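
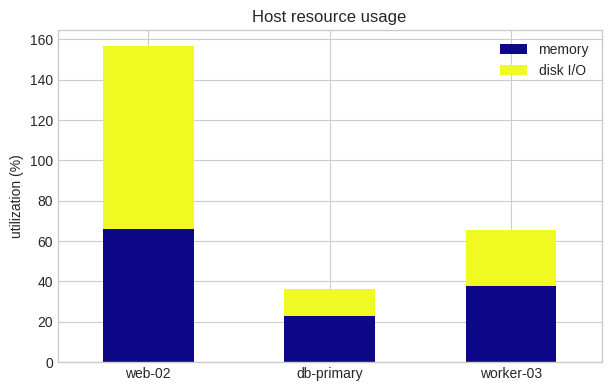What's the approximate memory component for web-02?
memory top ≈ 60, bottom ≈ 0; segment ≈ 60.

≈ 60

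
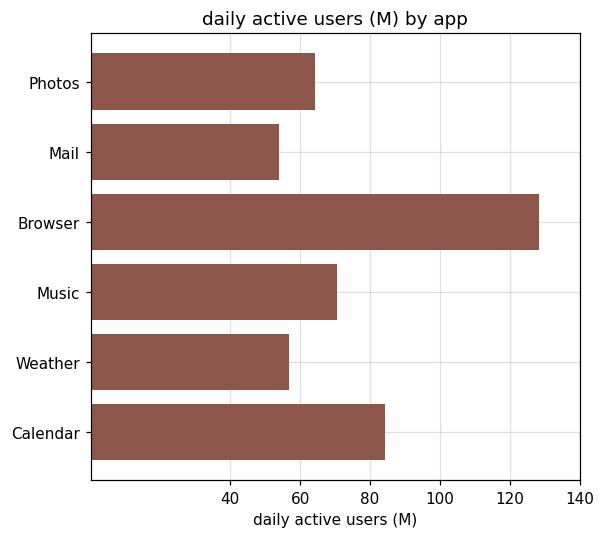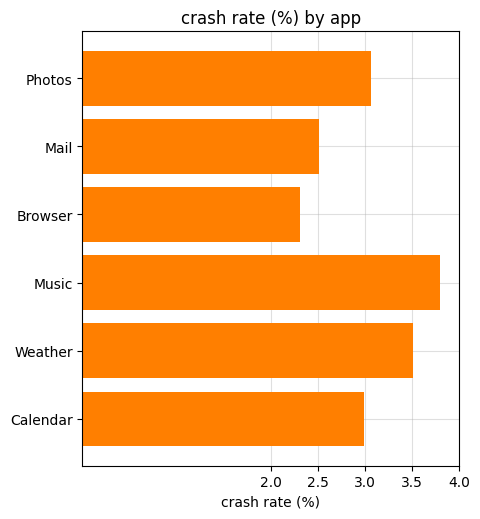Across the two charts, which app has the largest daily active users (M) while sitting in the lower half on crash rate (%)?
Browser

Chart 2 median crash rate (%) ≈ 3; below-median apps: Mail, Browser, Calendar. Among those, Browser has the highest daily active users (M) (≈ 120).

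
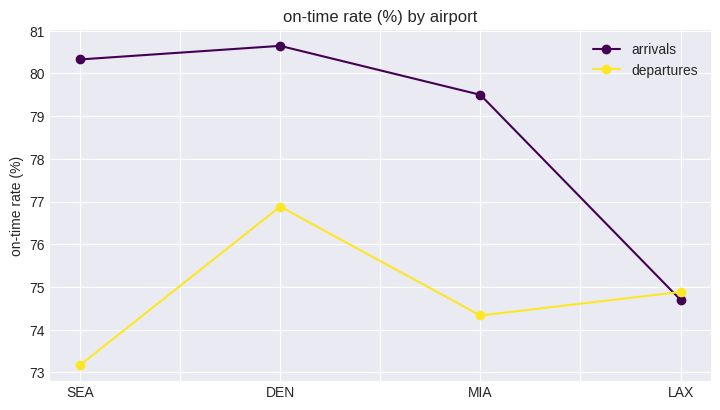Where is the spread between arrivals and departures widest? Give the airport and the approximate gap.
SEA, ≈ 7 %

SEA: arrivals ≈ 80, departures ≈ 73 → gap ≈ 7. Next-largest (MIA) is only ≈ 5.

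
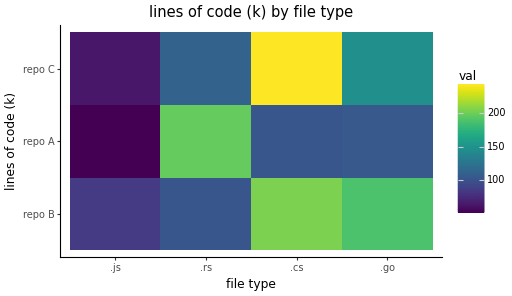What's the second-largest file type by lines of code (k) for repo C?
.go

Top 3 for repo C: .cs ≈ 240, .go ≈ 140, .rs ≈ 120.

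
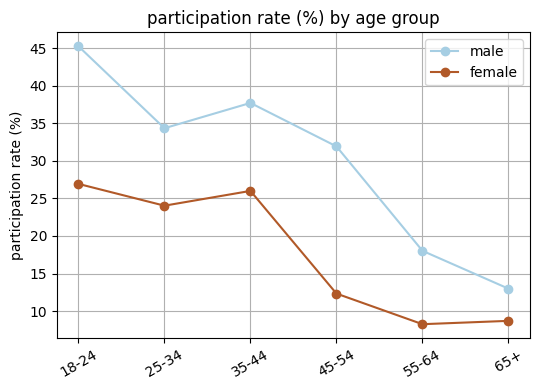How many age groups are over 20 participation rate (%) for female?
3

Above 20: 18-24, 25-34, 35-44.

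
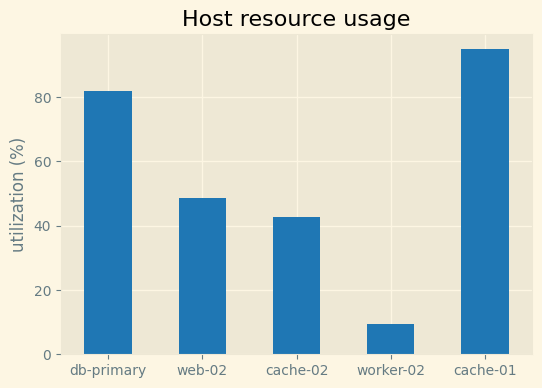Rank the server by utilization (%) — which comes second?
Top 3: cache-01 ≈ 90, db-primary ≈ 80, web-02 ≈ 50.

db-primary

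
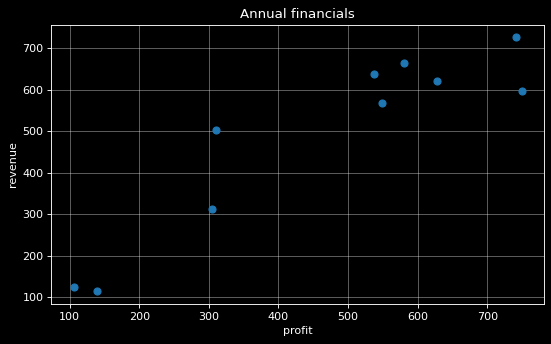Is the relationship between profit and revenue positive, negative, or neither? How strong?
positive, strong

Points are positively correlated; strong (|r| ≈ 0.9).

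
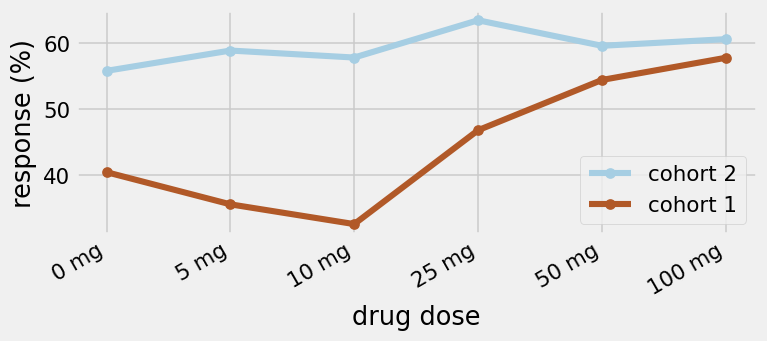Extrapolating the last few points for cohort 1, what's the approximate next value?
≈ 67.5

Last three: 45, 55, 60 → slope ≈ 7.5/step → next ≈ 67.5.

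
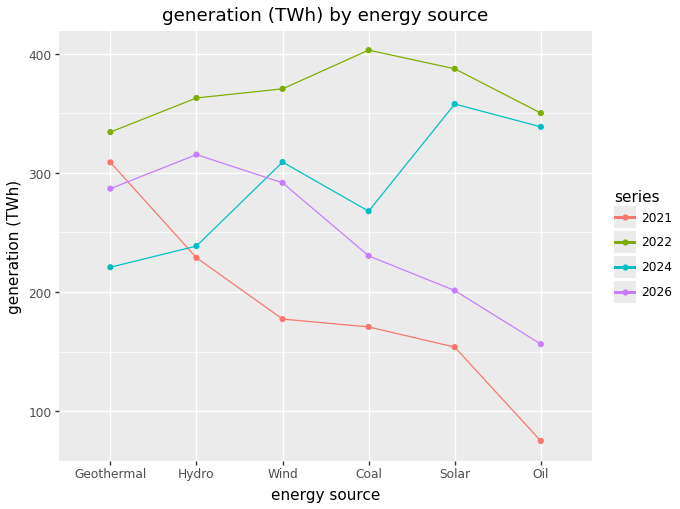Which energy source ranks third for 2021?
Top 4 for 2021: Geothermal ≈ 300, Hydro ≈ 250, Wind ≈ 200, Coal ≈ 150.

Wind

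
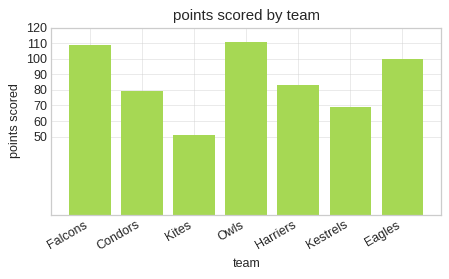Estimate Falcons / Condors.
Falcons ≈ 110, Condors ≈ 80; 110/80 ≈ 1.38.

≈ 1.38×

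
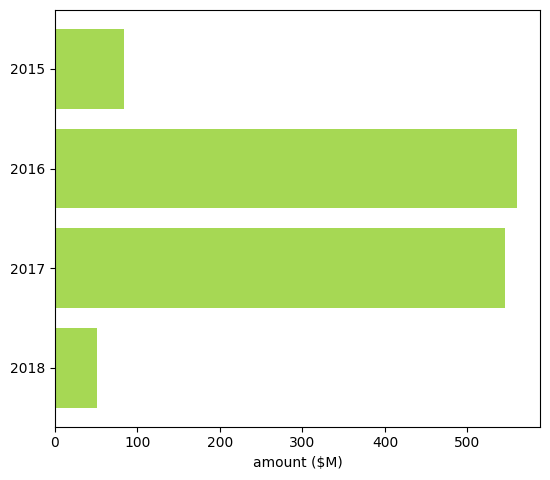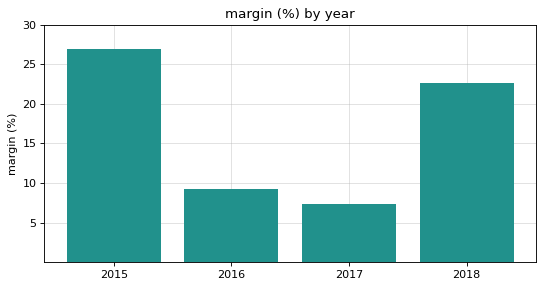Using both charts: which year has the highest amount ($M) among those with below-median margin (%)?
Chart 2 median margin (%) ≈ 15; below-median years: 2016, 2017. Among those, 2016 has the highest amount ($M) (≈ 600).

2016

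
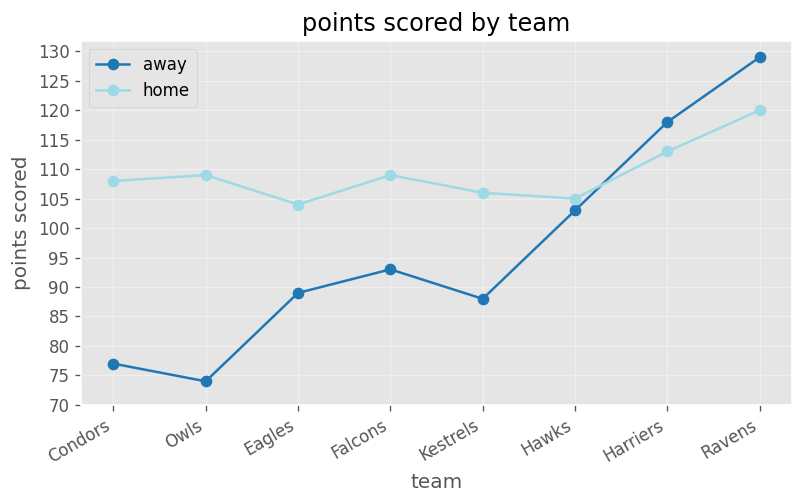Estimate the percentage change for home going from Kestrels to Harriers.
Kestrels ≈ 105, Harriers ≈ 115; (115 − 105) / 105 ≈ +9.5%.

≈ +9.5%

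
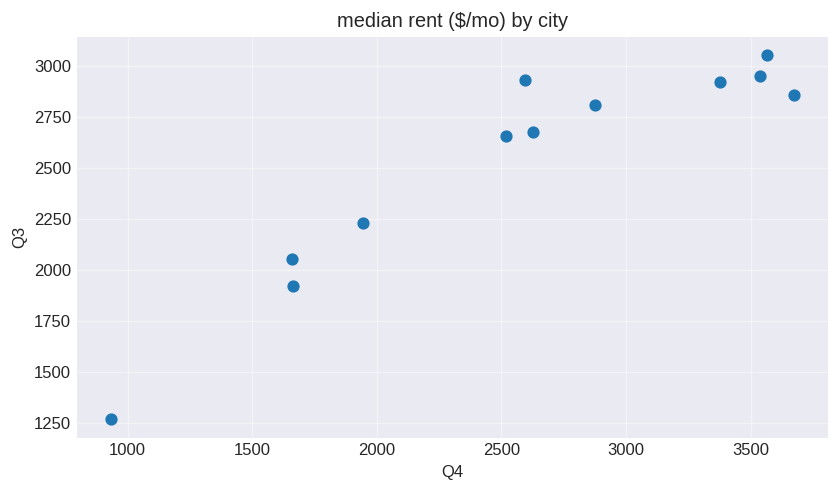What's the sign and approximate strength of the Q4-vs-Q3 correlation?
positive, strong

Points are positively correlated; strong (|r| ≈ 0.9).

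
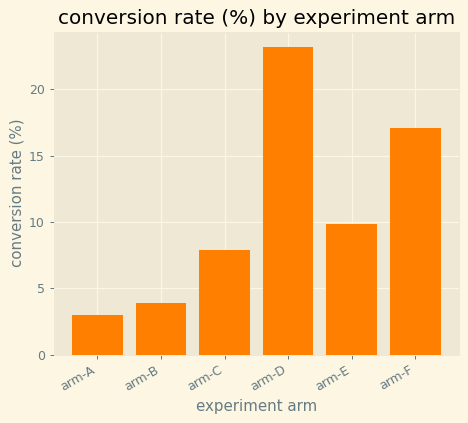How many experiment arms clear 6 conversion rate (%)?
4

Above 6: arm-C, arm-D, arm-E, arm-F.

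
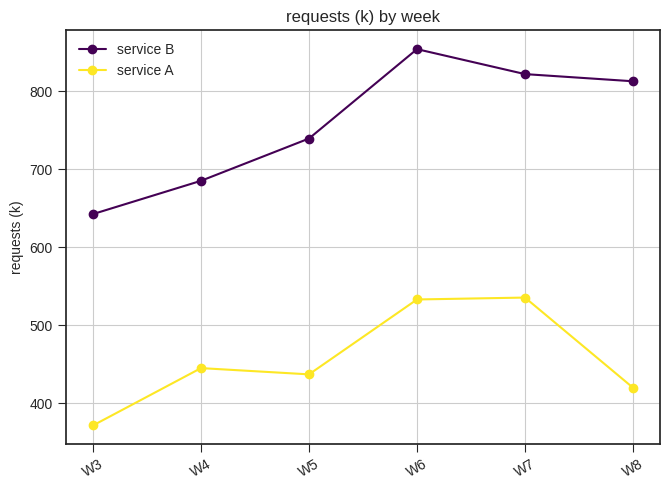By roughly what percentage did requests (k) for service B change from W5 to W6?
W5 ≈ 750, W6 ≈ 850; (850 − 750) / 750 ≈ +13.3%.

≈ +13.3%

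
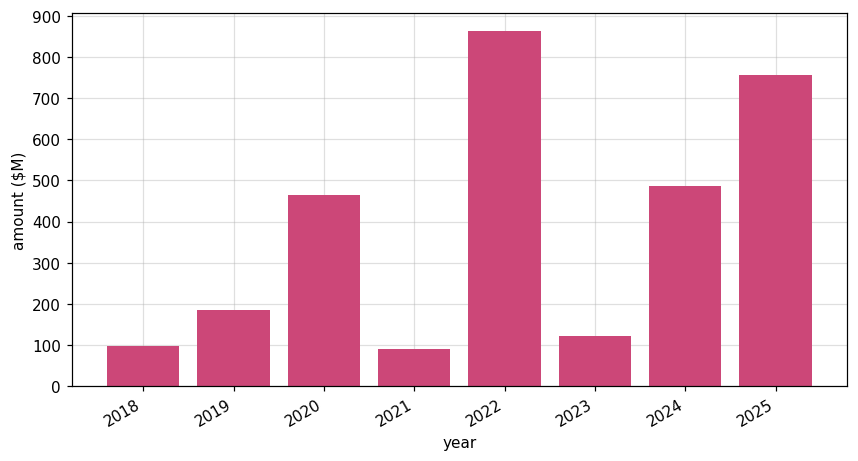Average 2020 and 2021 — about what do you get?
(500 + 100) / 2 ≈ 300.

≈ 300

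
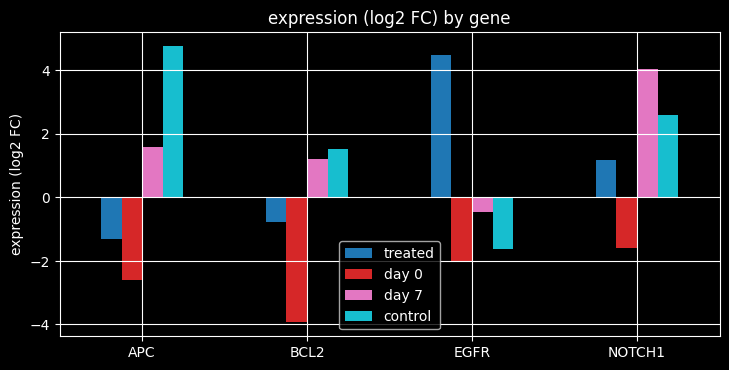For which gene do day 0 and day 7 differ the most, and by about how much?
NOTCH1, ≈ 6 log2 FC

NOTCH1: day 0 ≈ -2, day 7 ≈ 4 → gap ≈ 6. Next-largest (BCL2) is only ≈ 5.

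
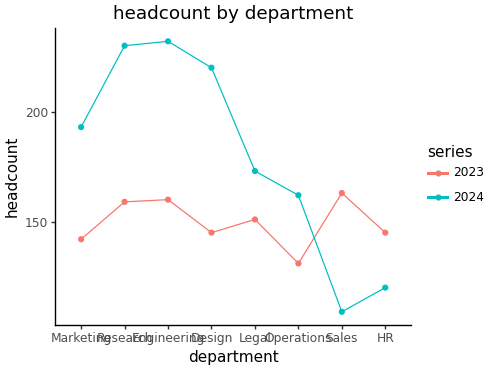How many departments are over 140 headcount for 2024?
Above 140: Marketing, Research, Engineering, Design, Legal, Operations.

6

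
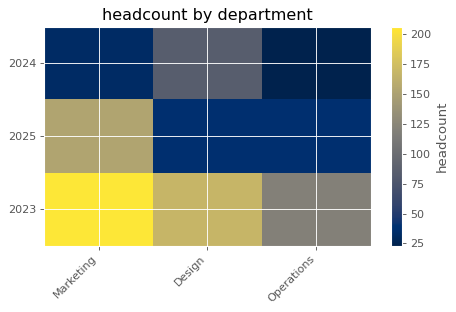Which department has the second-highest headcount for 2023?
Top 3 for 2023: Marketing ≈ 200, Design ≈ 160, Operations ≈ 120.

Design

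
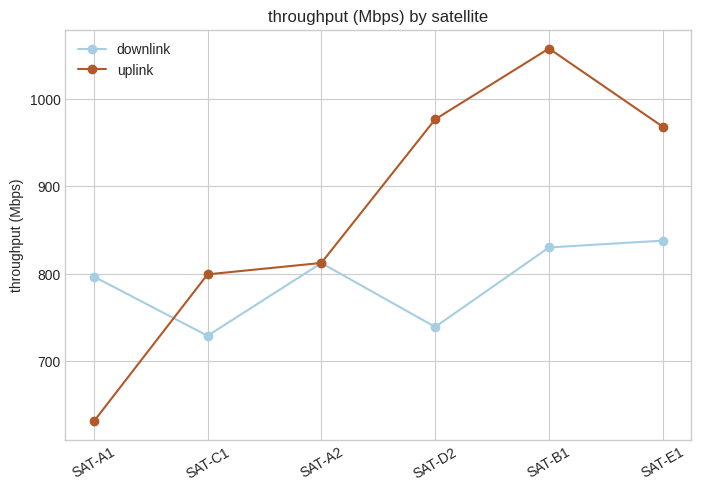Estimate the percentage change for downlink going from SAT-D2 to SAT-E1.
≈ +13.3%

SAT-D2 ≈ 750, SAT-E1 ≈ 850; (850 − 750) / 750 ≈ +13.3%.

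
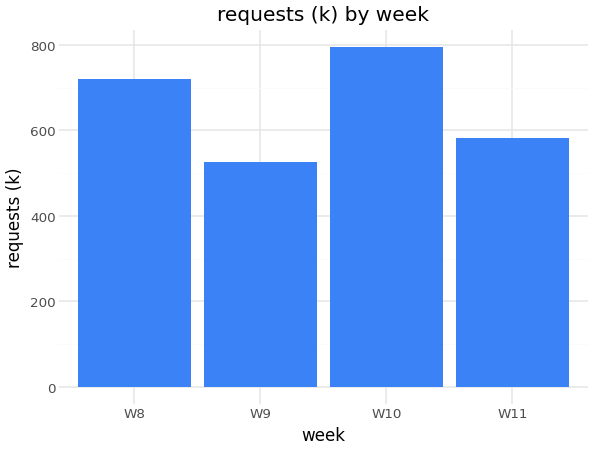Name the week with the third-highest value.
Top 4: W10 ≈ 800, W8 ≈ 700, W11 ≈ 600, W9 ≈ 500.

W11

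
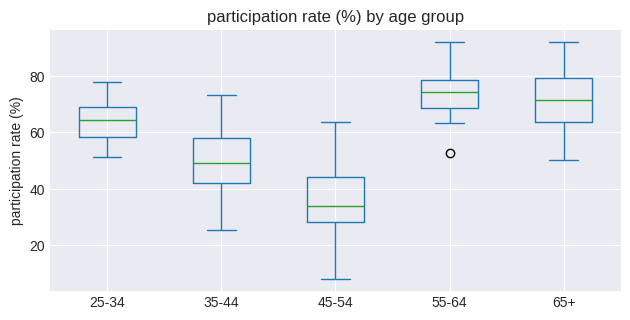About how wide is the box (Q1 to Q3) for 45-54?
Q3 ≈ 45, Q1 ≈ 30; IQR ≈ 15.

≈ 15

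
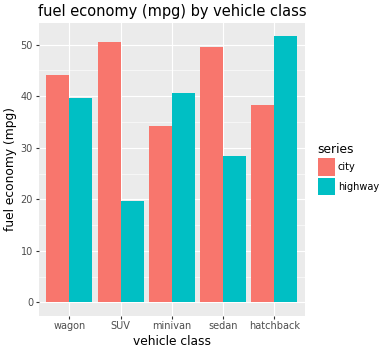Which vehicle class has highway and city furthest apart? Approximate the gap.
SUV, ≈ 30 mpg

SUV: highway ≈ 20, city ≈ 50 → gap ≈ 30. Next-largest (sedan) is only ≈ 20.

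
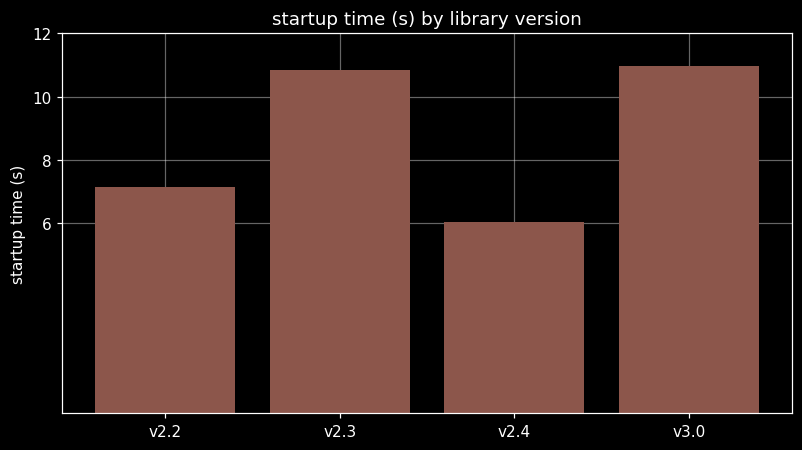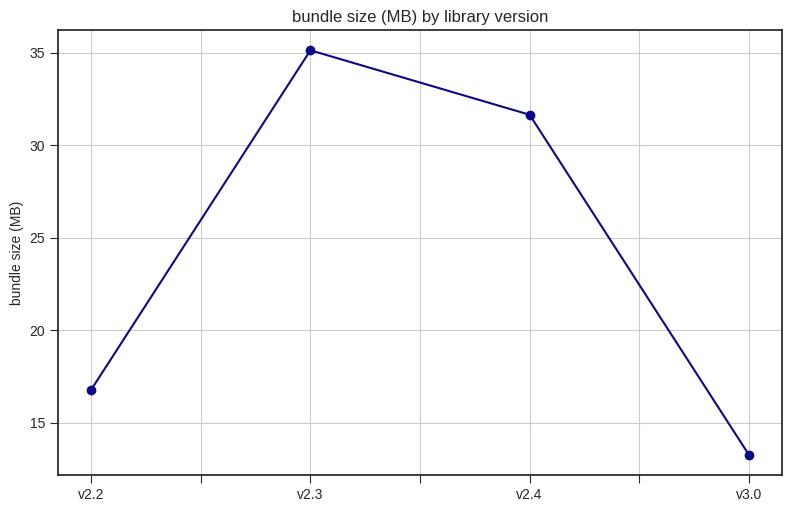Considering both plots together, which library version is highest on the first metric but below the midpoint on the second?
v3.0

Chart 2 median bundle size (MB) ≈ 25; below-median library versions: v2.2, v3.0. Among those, v3.0 has the highest startup time (s) (≈ 10).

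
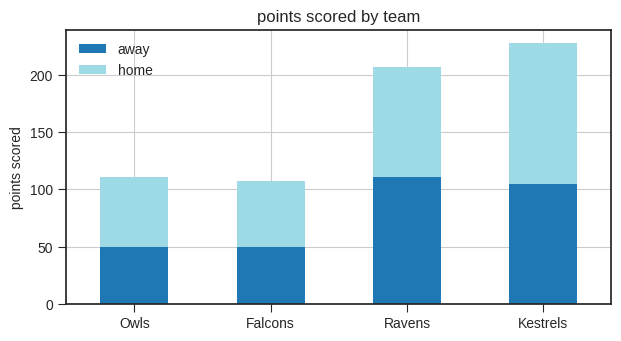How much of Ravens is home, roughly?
home top ≈ 200, bottom ≈ 120; segment ≈ 80.

≈ 80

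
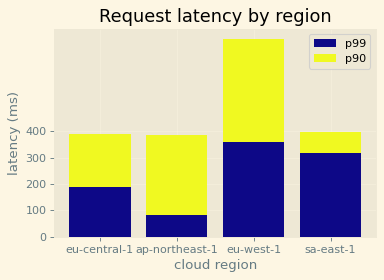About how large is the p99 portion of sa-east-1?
≈ 300

p99 top ≈ 300, bottom ≈ 0; segment ≈ 300.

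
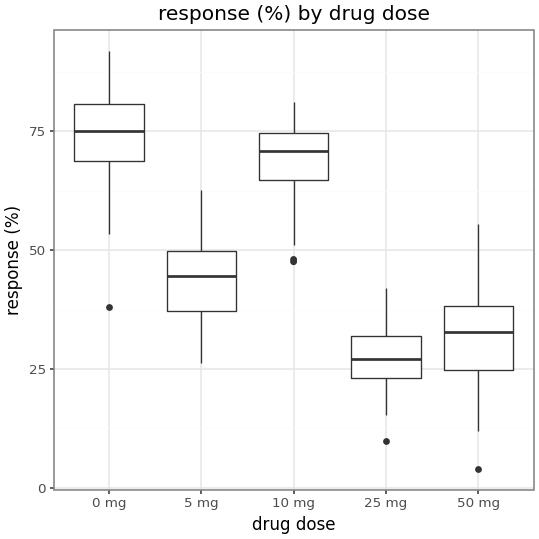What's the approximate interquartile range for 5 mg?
≈ 15

Q3 ≈ 50, Q1 ≈ 35; IQR ≈ 15.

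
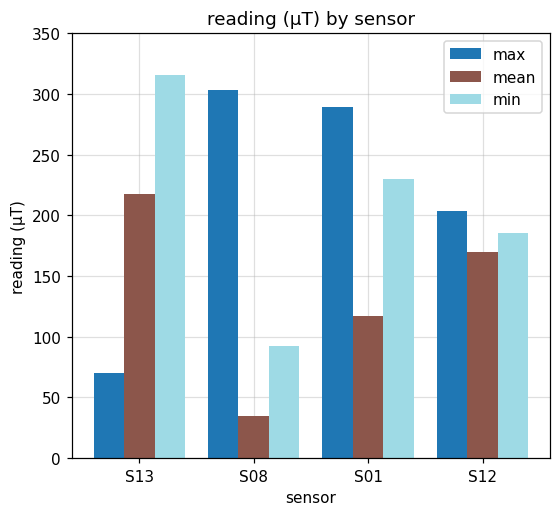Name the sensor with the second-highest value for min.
Top 3 for min: S13 ≈ 300, S01 ≈ 250, S12 ≈ 200.

S01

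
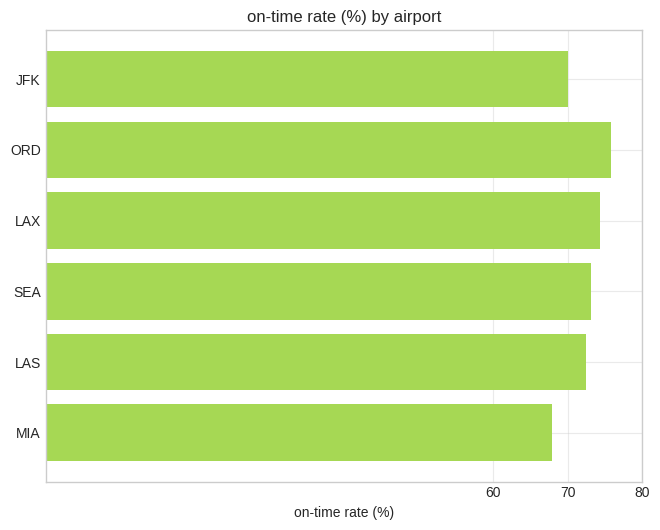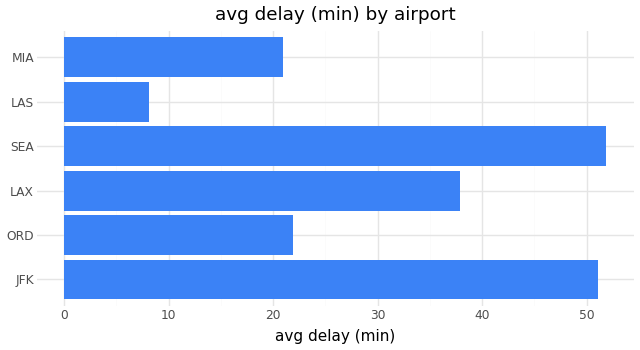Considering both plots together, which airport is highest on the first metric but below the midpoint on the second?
ORD

Chart 2 median avg delay (min) ≈ 30; below-median airports: ORD, LAS, MIA. Among those, ORD has the highest on-time rate (%) (≈ 80).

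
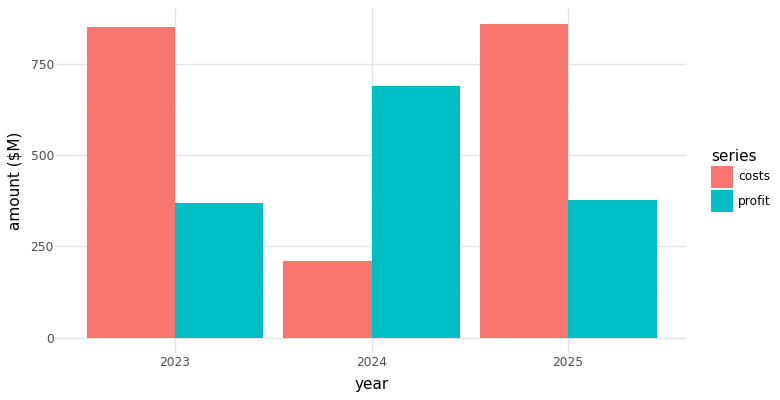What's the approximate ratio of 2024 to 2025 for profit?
≈ 1.75×

2024 ≈ 700, 2025 ≈ 400; 700/400 ≈ 1.75.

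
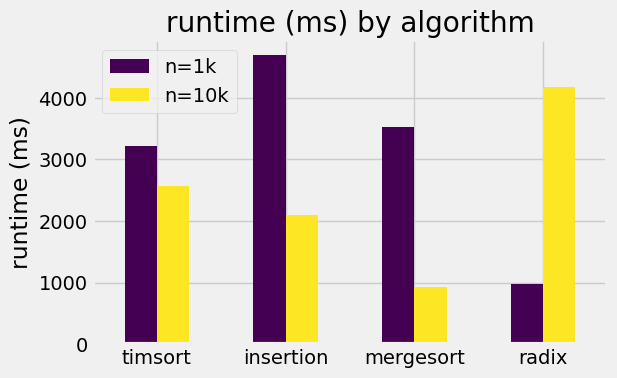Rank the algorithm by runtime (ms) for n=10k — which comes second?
Top 3 for n=10k: radix ≈ 4000, timsort ≈ 2500, insertion ≈ 2000.

timsort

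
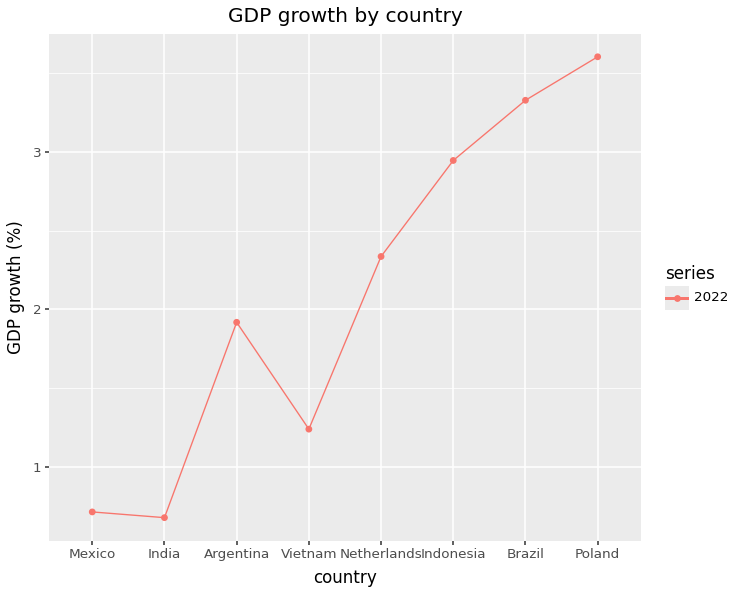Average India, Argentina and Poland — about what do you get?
(0.5 + 2.0 + 3.5) / 3 ≈ 2.

≈ 2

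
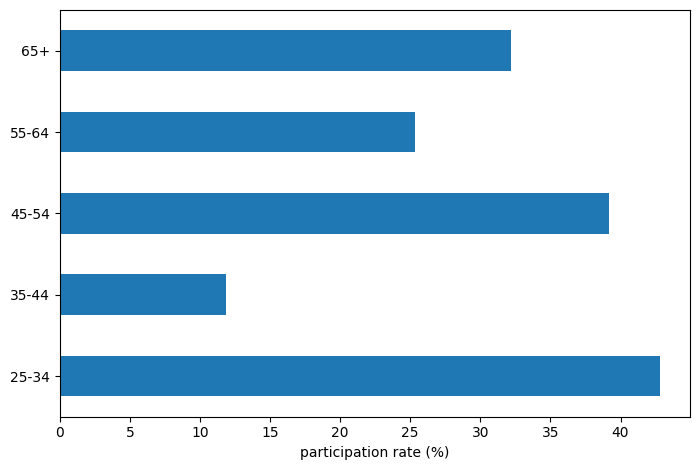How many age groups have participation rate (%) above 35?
2

Above 35: 25-34, 45-54.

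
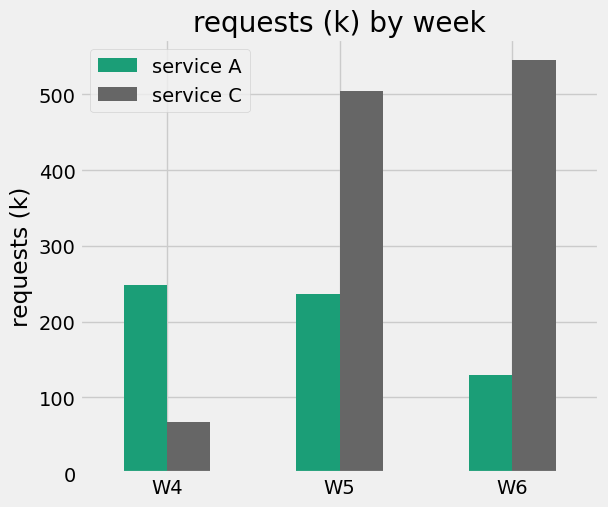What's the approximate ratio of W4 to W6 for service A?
W4 ≈ 250, W6 ≈ 150; 250/150 ≈ 1.67.

≈ 1.67×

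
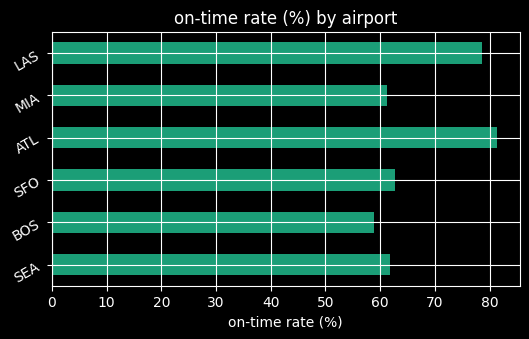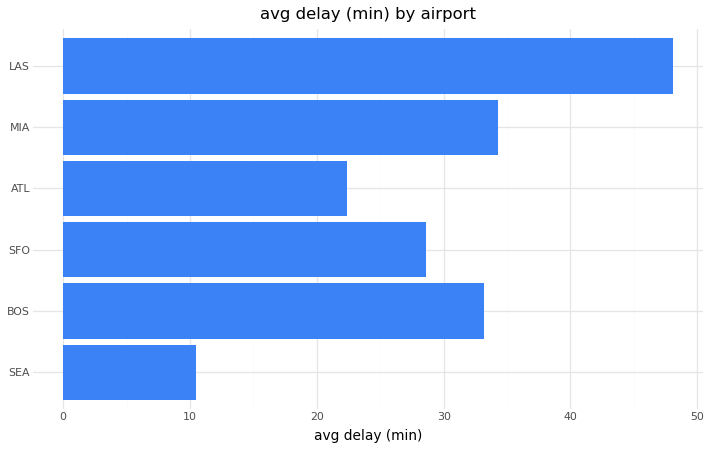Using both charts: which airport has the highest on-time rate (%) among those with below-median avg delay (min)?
Chart 2 median avg delay (min) ≈ 30; below-median airports: SEA, SFO, ATL. Among those, ATL has the highest on-time rate (%) (≈ 80).

ATL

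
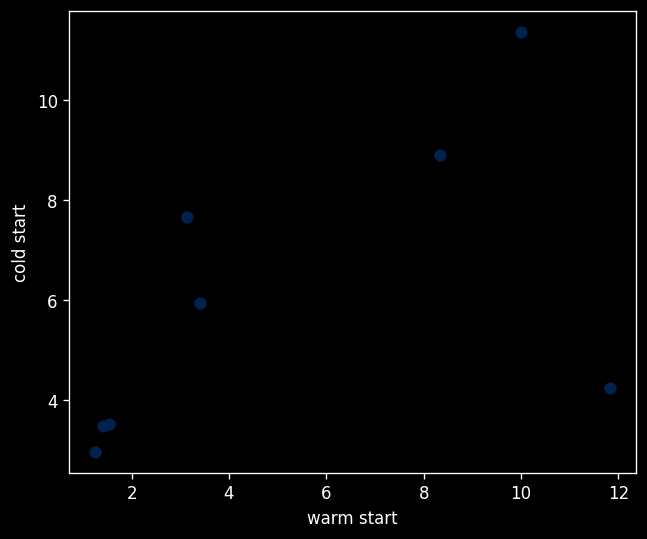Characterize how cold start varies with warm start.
Points are positively correlated; moderate (|r| ≈ 0.6).

positive, moderate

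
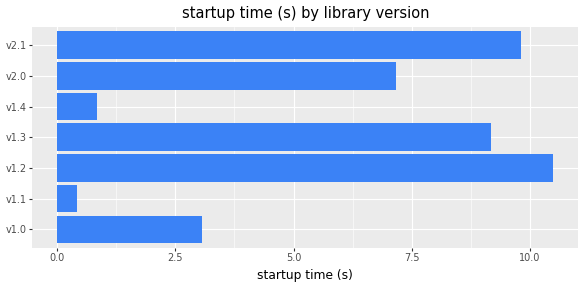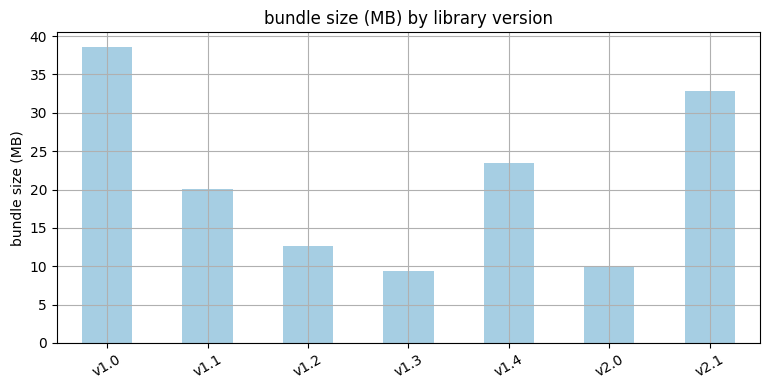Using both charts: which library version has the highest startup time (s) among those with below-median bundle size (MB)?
v1.2

Chart 2 median bundle size (MB) ≈ 20; below-median library versions: v1.2, v1.3, v2.0. Among those, v1.2 has the highest startup time (s) (≈ 10).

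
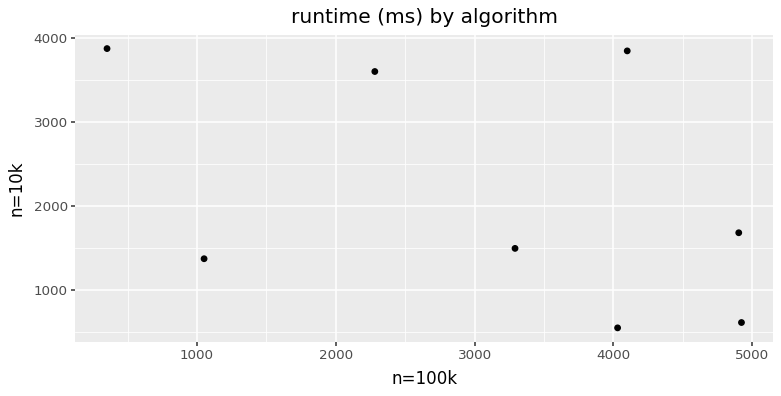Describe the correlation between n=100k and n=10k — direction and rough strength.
Points are negatively correlated; moderate (|r| ≈ 0.5).

negative, moderate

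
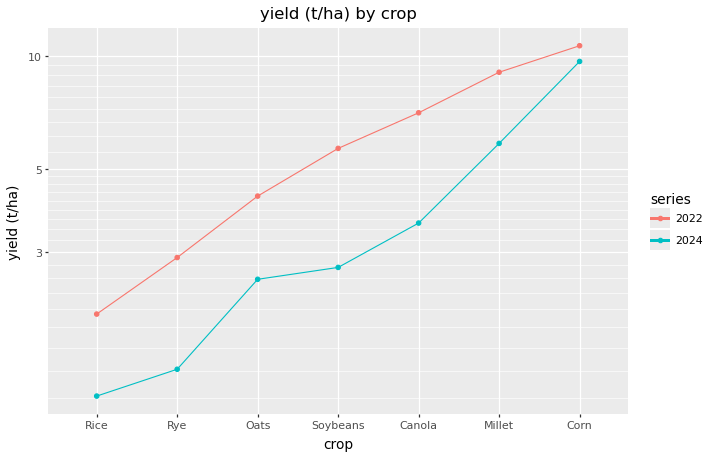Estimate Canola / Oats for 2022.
≈ 1.75×

Canola ≈ 7, Oats ≈ 4; 7/4 ≈ 1.75.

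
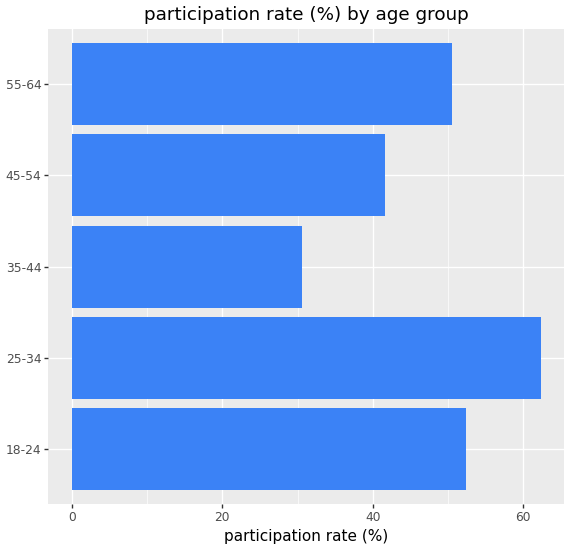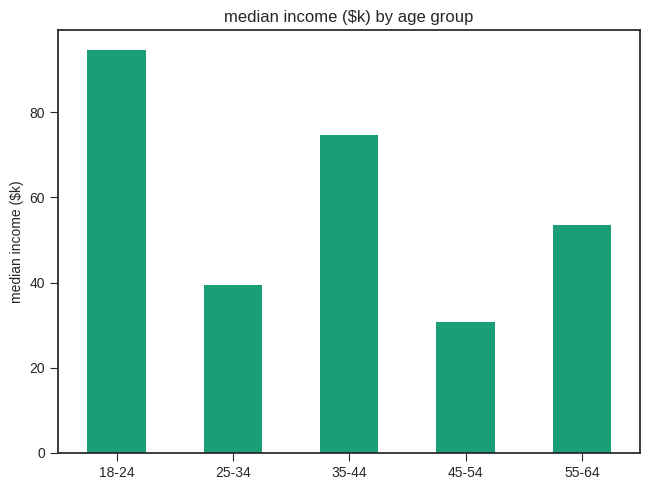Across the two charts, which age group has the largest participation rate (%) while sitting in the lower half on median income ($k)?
Chart 2 median median income ($k) ≈ 50; below-median age groups: 25-34, 45-54. Among those, 25-34 has the highest participation rate (%) (≈ 60).

25-34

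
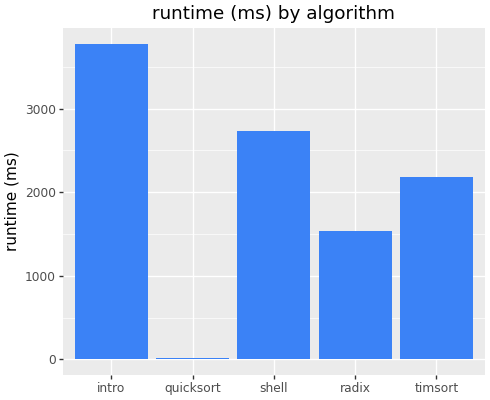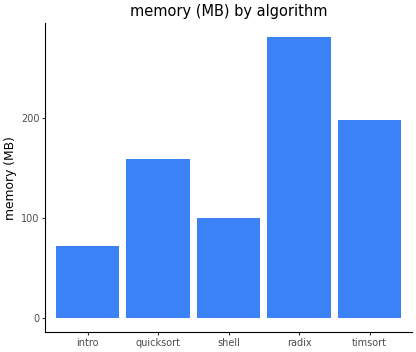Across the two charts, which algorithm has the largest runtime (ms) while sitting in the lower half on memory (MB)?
intro

Chart 2 median memory (MB) ≈ 150; below-median algorithms: intro, shell. Among those, intro has the highest runtime (ms) (≈ 4000).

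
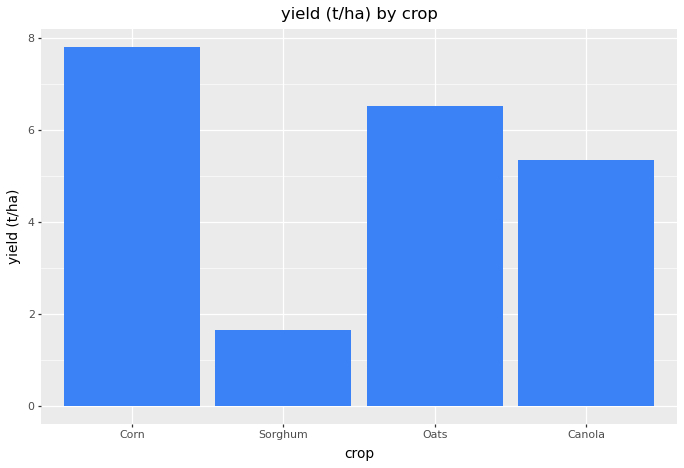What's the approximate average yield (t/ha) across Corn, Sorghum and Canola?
(8 + 2 + 5) / 3 ≈ 5.

≈ 5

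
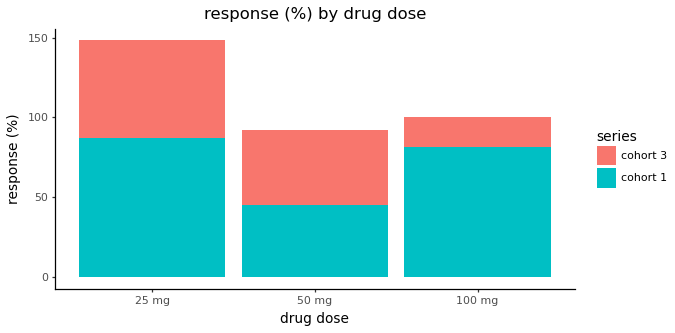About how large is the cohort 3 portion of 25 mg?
cohort 3 top ≈ 140, bottom ≈ 80; segment ≈ 60.

≈ 60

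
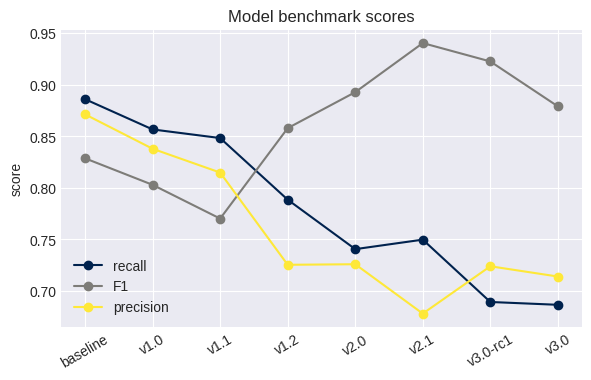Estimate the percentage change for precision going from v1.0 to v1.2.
v1.0 ≈ 0.85, v1.2 ≈ 0.75; (0.75 − 0.85) / 0.85 ≈ -11.8%.

≈ -11.8%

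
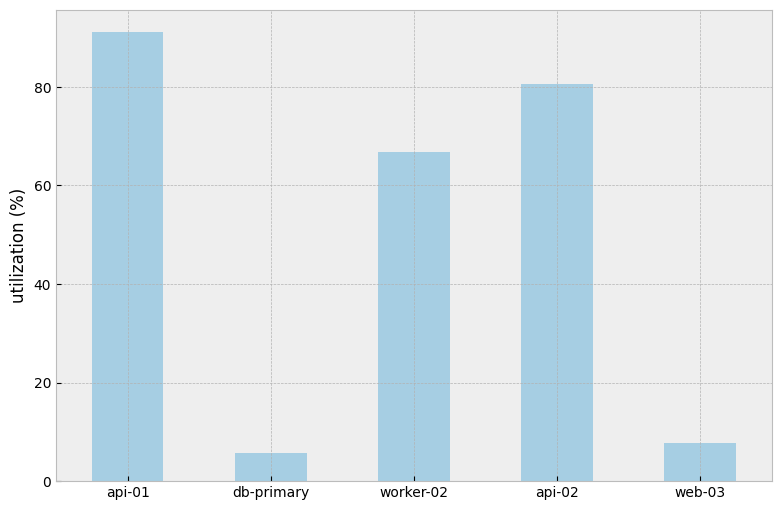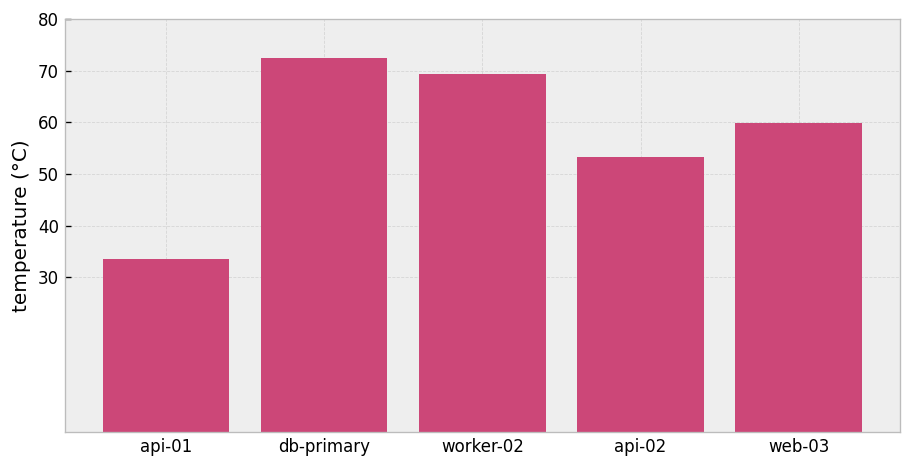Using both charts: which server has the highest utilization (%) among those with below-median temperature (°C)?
Chart 2 median temperature (°C) ≈ 60; below-median servers: api-01, api-02. Among those, api-01 has the highest utilization (%) (≈ 90).

api-01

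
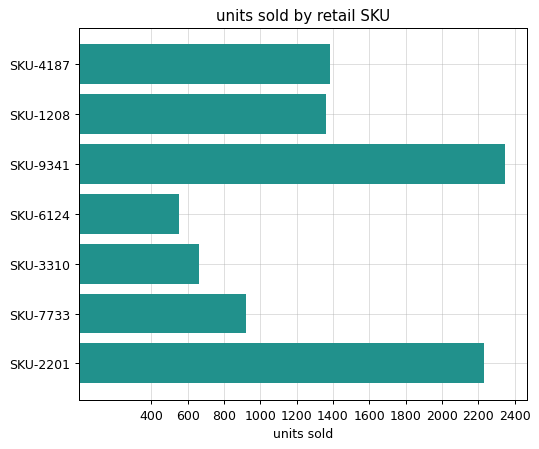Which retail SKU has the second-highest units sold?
Top 3: SKU-9341 ≈ 2400, SKU-2201 ≈ 2200, SKU-4187 ≈ 1400.

SKU-2201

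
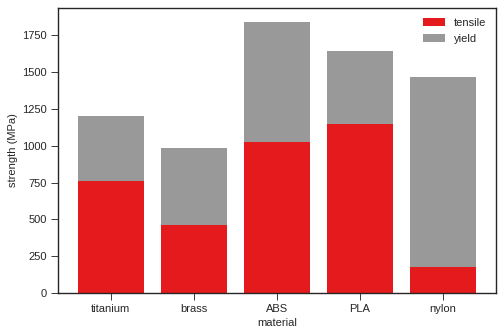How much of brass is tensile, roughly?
≈ 400

tensile top ≈ 400, bottom ≈ 0; segment ≈ 400.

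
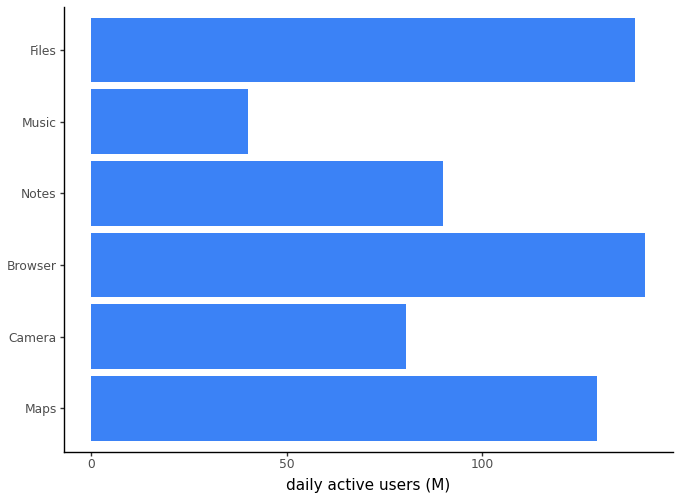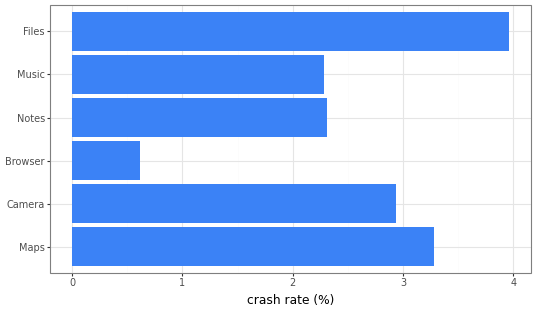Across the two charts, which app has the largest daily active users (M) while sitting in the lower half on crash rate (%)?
Browser

Chart 2 median crash rate (%) ≈ 2.5; below-median apps: Browser, Notes, Music. Among those, Browser has the highest daily active users (M) (≈ 140).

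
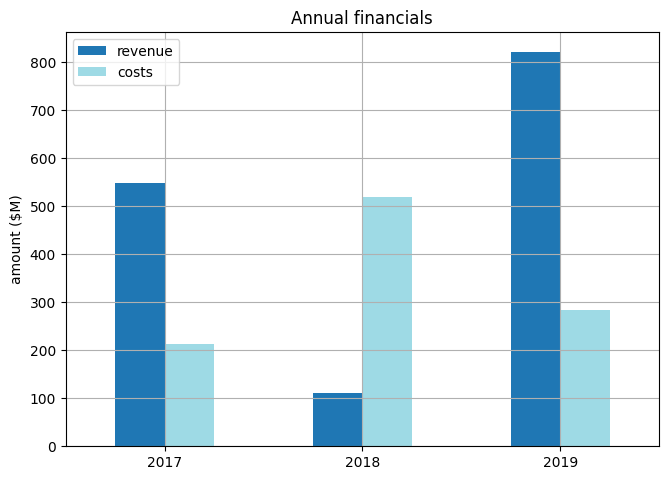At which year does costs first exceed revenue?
2018

2017: costs ≈ 200 vs revenue ≈ 500 (not yet); 2018: costs ≈ 500 vs revenue ≈ 100 (first crossover).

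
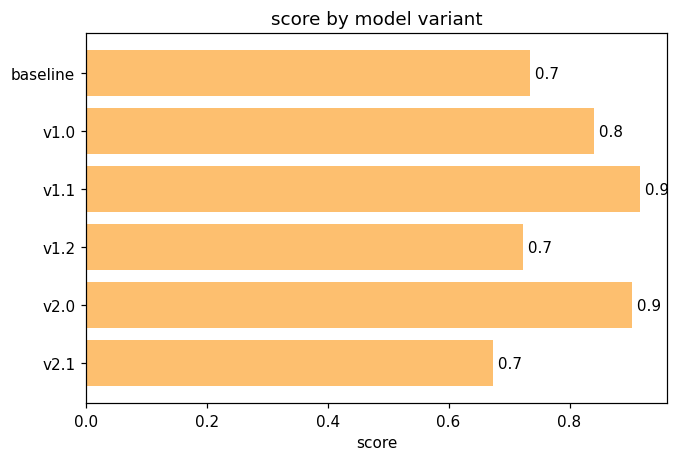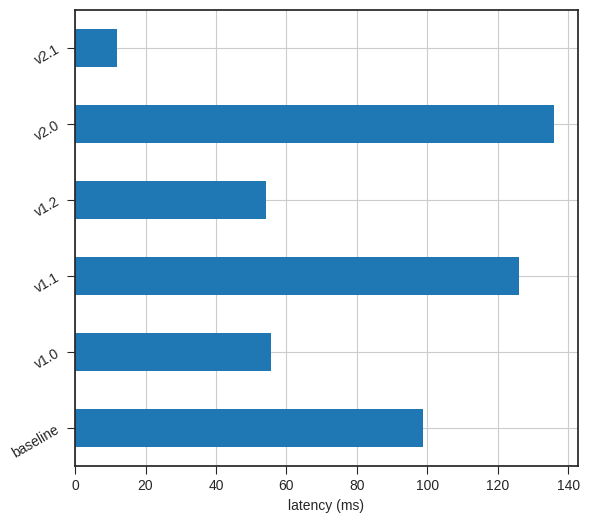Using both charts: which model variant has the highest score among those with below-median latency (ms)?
v1.0

Chart 2 median latency (ms) ≈ 80; below-median model variants: v1.0, v1.2, v2.1. Among those, v1.0 has the highest score (≈ 0.8).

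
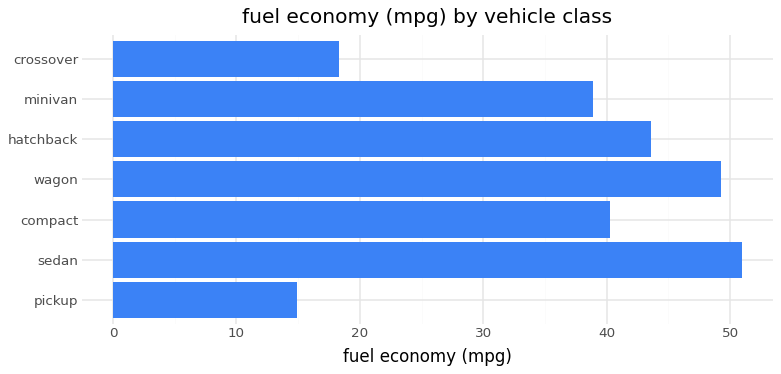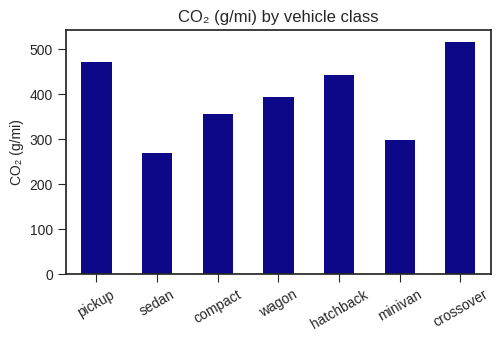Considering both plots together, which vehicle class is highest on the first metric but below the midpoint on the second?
Chart 2 median CO₂ (g/mi) ≈ 400; below-median vehicle classes: sedan, compact, minivan. Among those, sedan has the highest fuel economy (mpg) (≈ 50).

sedan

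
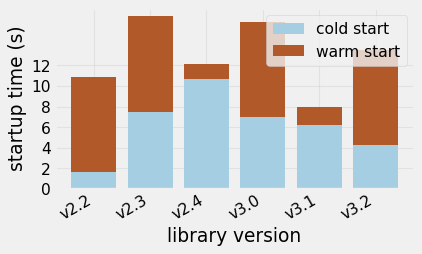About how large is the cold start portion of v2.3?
cold start top ≈ 8, bottom ≈ 0; segment ≈ 8.

≈ 8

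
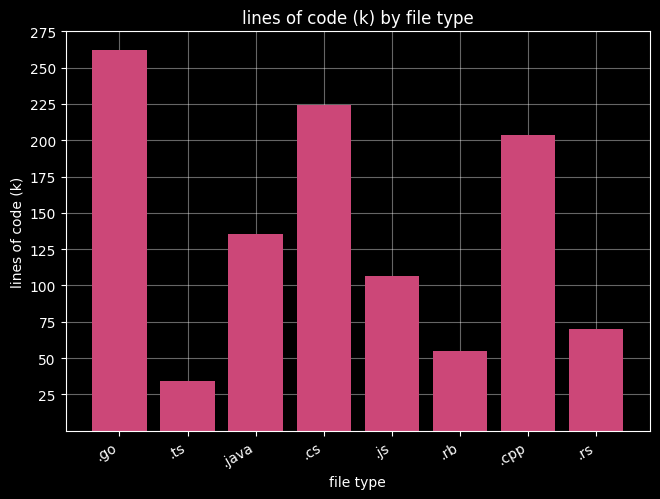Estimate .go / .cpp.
.go ≈ 250, .cpp ≈ 200; 250/200 ≈ 1.25.

≈ 1.25×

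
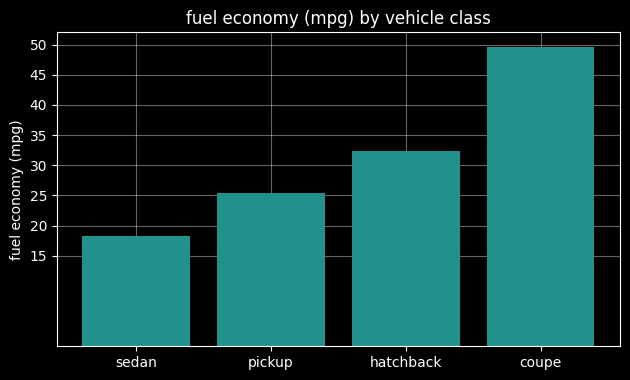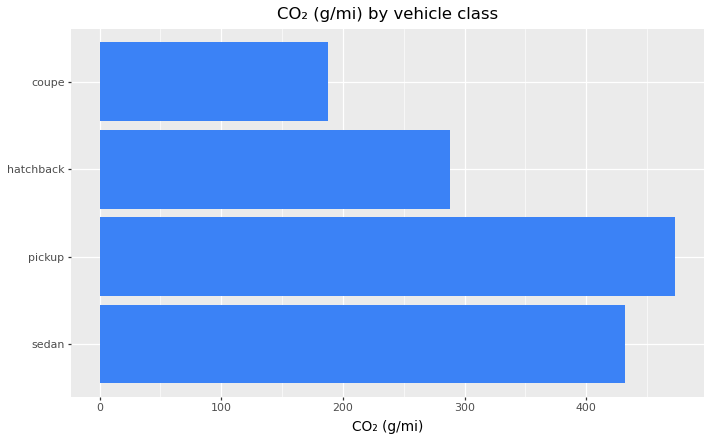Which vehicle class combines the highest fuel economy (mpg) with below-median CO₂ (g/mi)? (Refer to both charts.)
coupe

Chart 2 median CO₂ (g/mi) ≈ 350; below-median vehicle classes: hatchback, coupe. Among those, coupe has the highest fuel economy (mpg) (≈ 50).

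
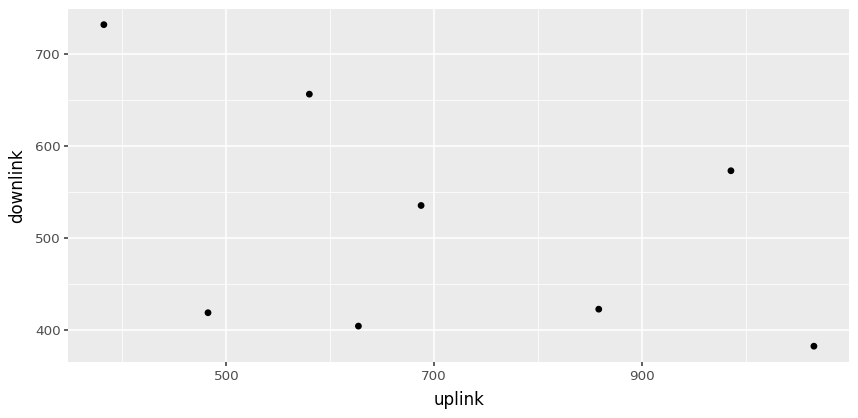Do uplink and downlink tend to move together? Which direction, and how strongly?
Points are negatively correlated; moderate (|r| ≈ 0.5).

negative, moderate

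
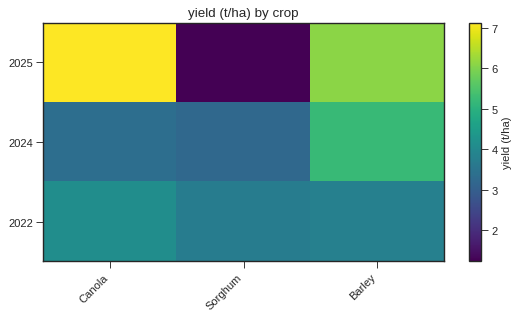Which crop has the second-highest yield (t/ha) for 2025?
Barley

Top 3 for 2025: Canola ≈ 7.0, Barley ≈ 6.0, Sorghum ≈ 1.0.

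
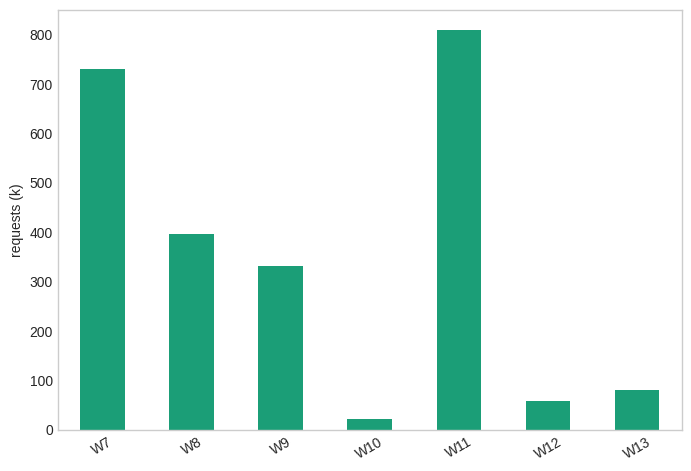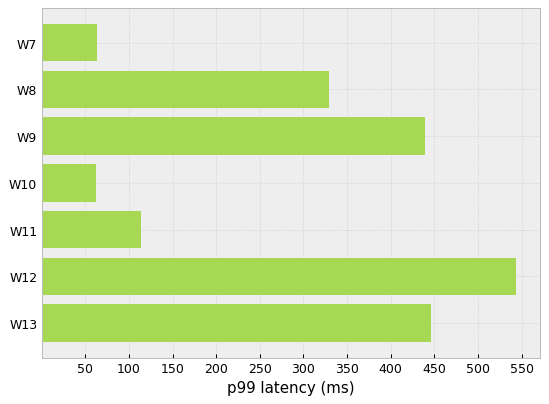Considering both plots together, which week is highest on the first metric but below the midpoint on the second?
W11

Chart 2 median p99 latency (ms) ≈ 350; below-median weeks: W7, W10, W11. Among those, W11 has the highest requests (k) (≈ 800).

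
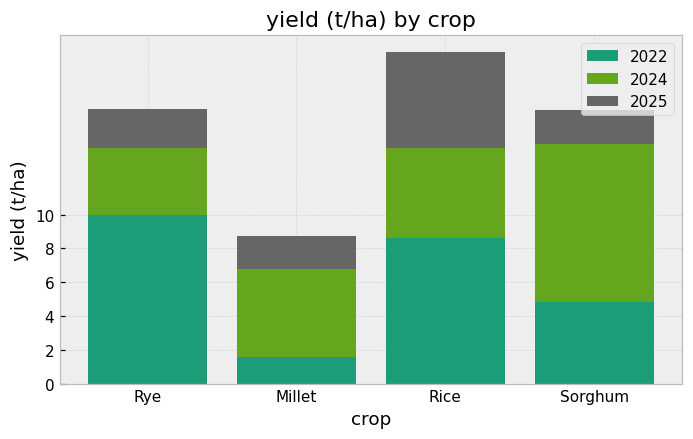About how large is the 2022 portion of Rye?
≈ 10

2022 top ≈ 10, bottom ≈ 0; segment ≈ 10.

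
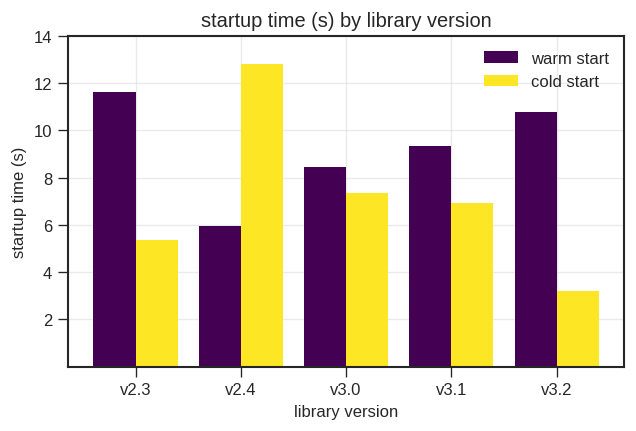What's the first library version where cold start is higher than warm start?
v2.4

v2.3: cold start ≈ 6 vs warm start ≈ 12 (not yet); v2.4: cold start ≈ 12 vs warm start ≈ 6 (first crossover).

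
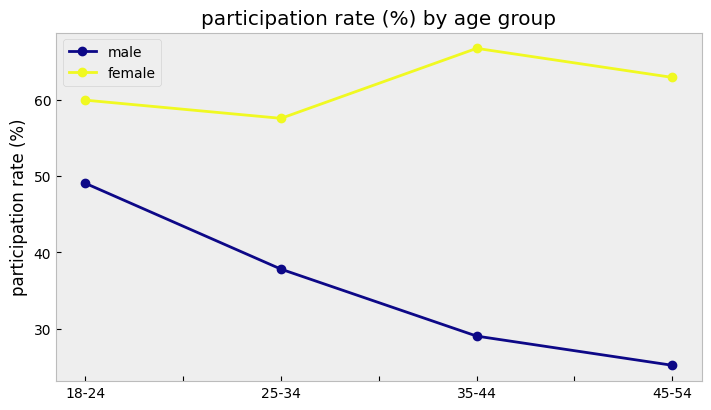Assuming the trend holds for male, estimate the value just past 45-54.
Last three: 40, 30, 25 → slope ≈ -7.5/step → next ≈ 17.5.

≈ 17.5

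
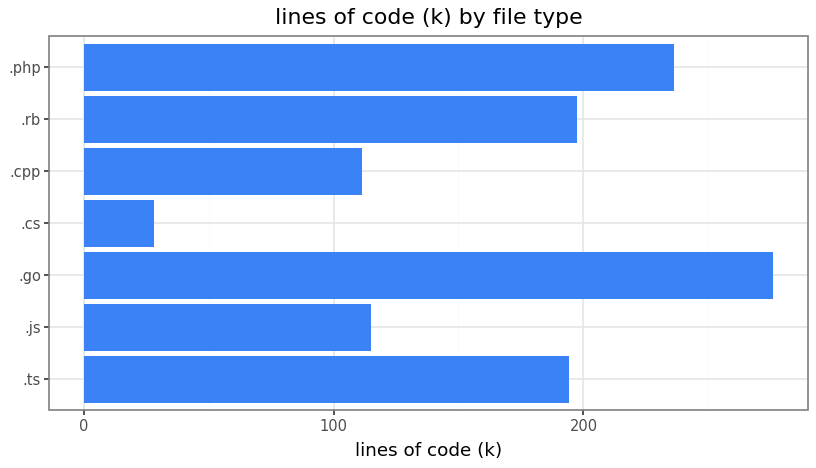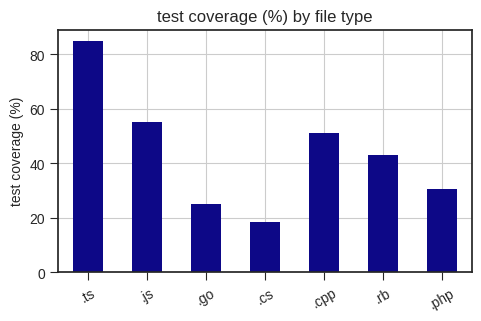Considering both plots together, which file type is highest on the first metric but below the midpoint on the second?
Chart 2 median test coverage (%) ≈ 40; below-median file types: .go, .cs, .php. Among those, .go has the highest lines of code (k) (≈ 300).

.go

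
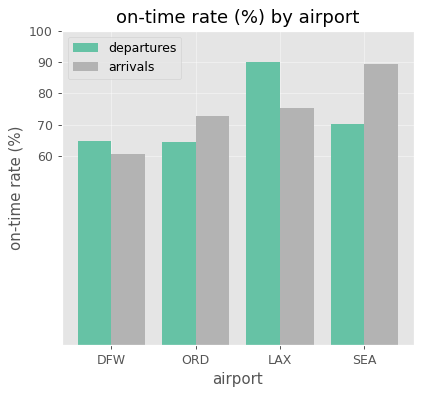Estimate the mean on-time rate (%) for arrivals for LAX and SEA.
≈ 85

(80 + 90) / 2 ≈ 85.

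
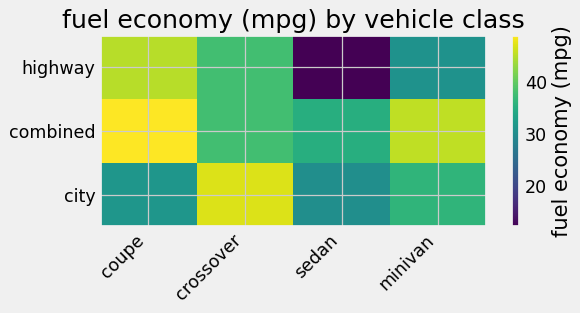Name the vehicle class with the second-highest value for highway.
crossover

Top 3 for highway: coupe ≈ 45, crossover ≈ 40, minivan ≈ 30.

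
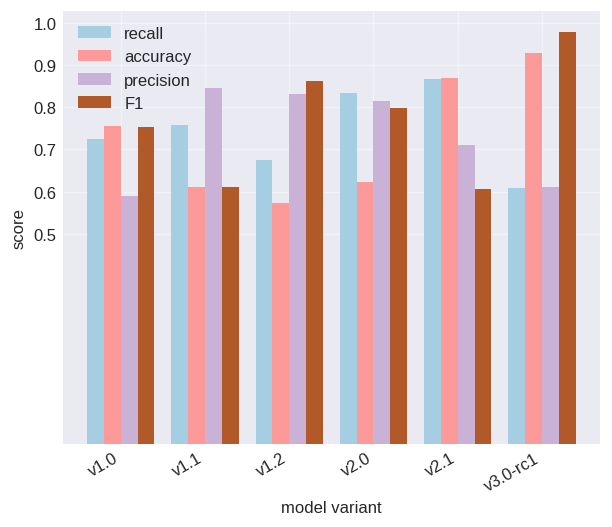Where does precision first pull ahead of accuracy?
v1.0: precision ≈ 0.6 vs accuracy ≈ 0.8 (not yet); v1.1: precision ≈ 0.8 vs accuracy ≈ 0.6 (first crossover).

v1.1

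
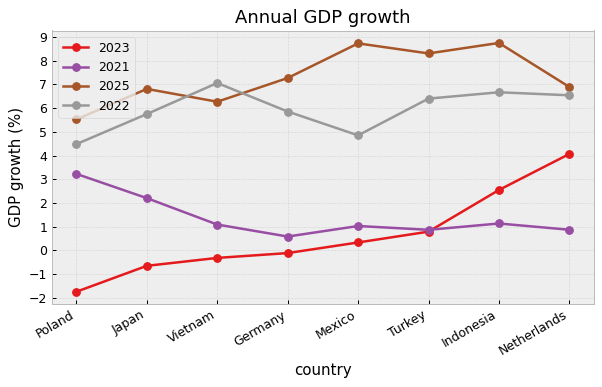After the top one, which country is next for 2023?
Top 3 for 2023: Netherlands ≈ 4, Indonesia ≈ 3, Turkey ≈ 1.

Indonesia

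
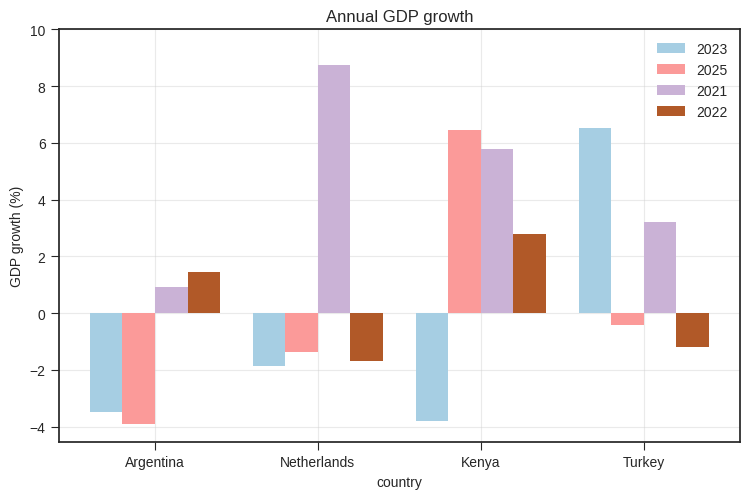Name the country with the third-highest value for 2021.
Top 4 for 2021: Netherlands ≈ 8, Kenya ≈ 6, Turkey ≈ 4, Argentina ≈ 0.

Turkey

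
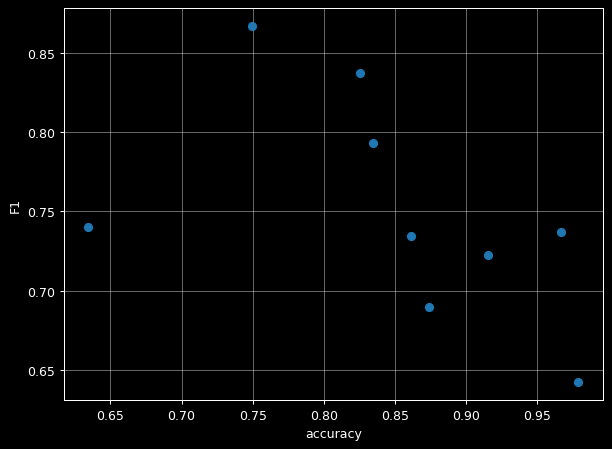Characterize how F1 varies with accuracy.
Points are negatively correlated; moderate (|r| ≈ 0.5).

negative, moderate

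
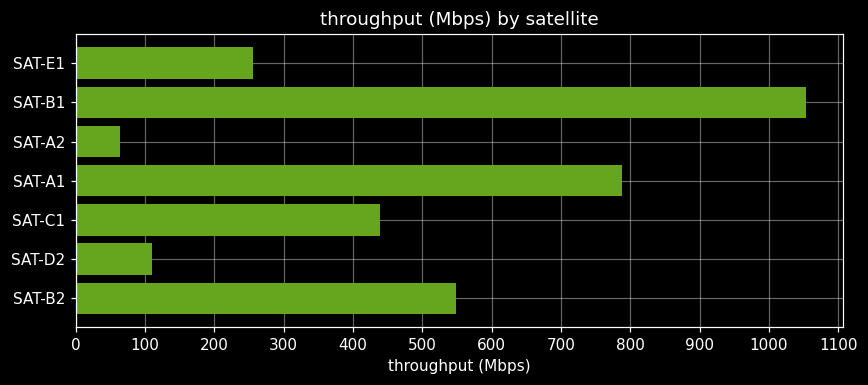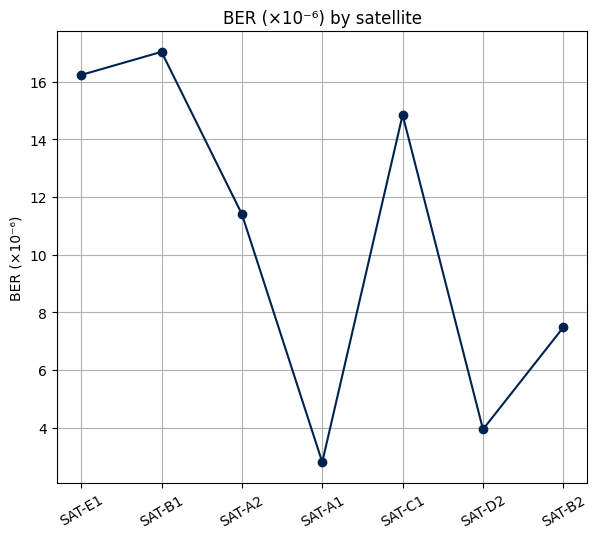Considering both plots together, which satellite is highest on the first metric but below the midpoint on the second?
SAT-A1

Chart 2 median BER (×10⁻⁶) ≈ 12; below-median satellites: SAT-A1, SAT-D2, SAT-B2. Among those, SAT-A1 has the highest throughput (Mbps) (≈ 800).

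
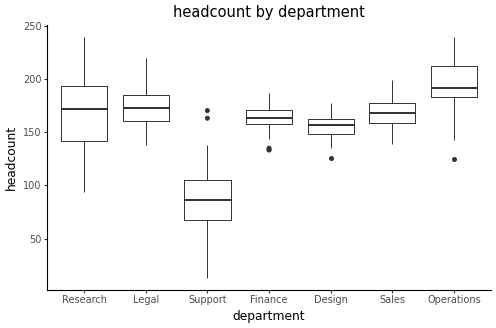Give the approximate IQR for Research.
≈ 50

Q3 ≈ 190, Q1 ≈ 140; IQR ≈ 50.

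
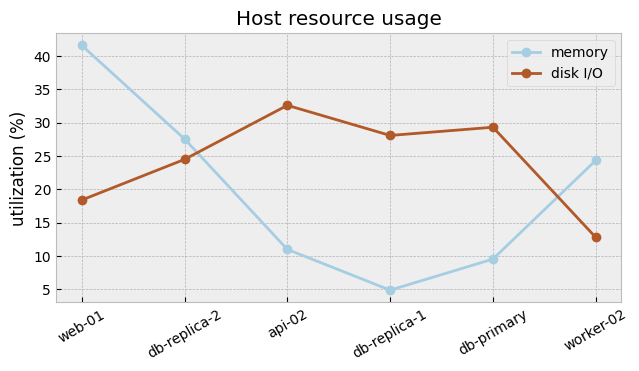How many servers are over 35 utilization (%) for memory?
1

Above 35: web-01.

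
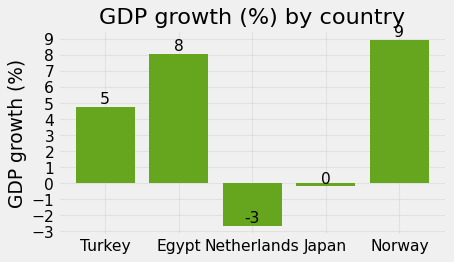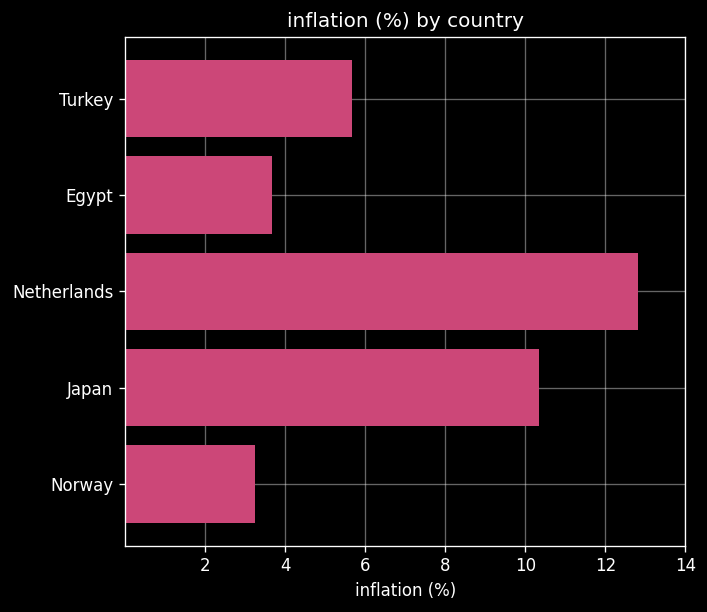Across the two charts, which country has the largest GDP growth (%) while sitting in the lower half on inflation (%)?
Norway

Chart 2 median inflation (%) ≈ 6; below-median countries: Egypt, Norway. Among those, Norway has the highest GDP growth (%) (≈ 9).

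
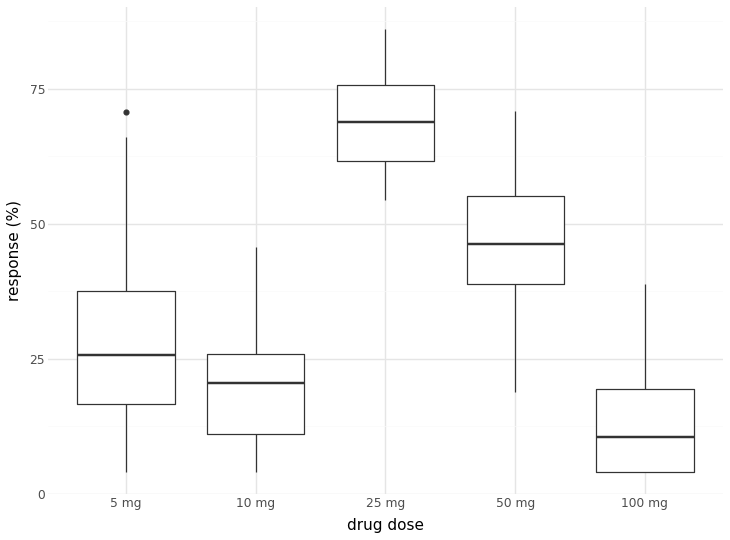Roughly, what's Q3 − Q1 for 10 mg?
≈ 15

Q3 ≈ 25, Q1 ≈ 10; IQR ≈ 15.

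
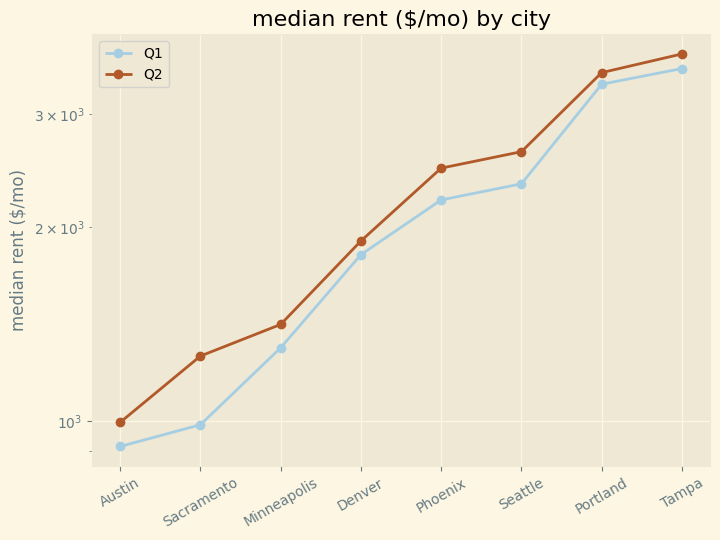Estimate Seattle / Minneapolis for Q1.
Seattle ≈ 2500, Minneapolis ≈ 1500; 2500/1500 ≈ 1.67.

≈ 1.67×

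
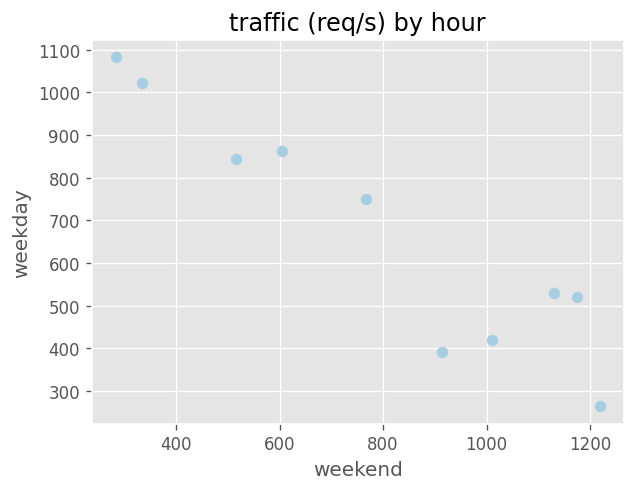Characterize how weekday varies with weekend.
Points are negatively correlated; strong (|r| ≈ 0.9).

negative, strong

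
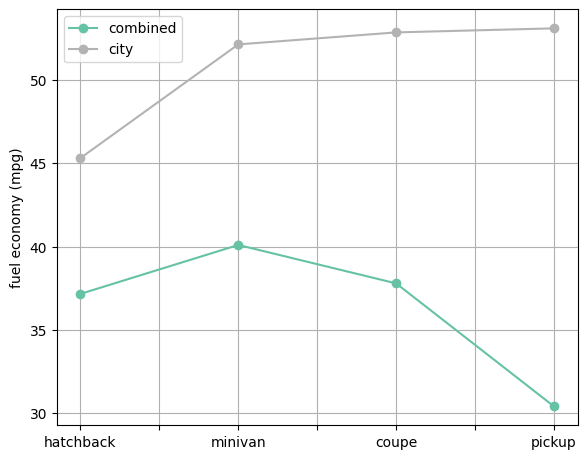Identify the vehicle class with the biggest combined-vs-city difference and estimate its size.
pickup, ≈ 24 mpg

pickup: combined ≈ 30, city ≈ 54 → gap ≈ 24. Next-largest (coupe) is only ≈ 14.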